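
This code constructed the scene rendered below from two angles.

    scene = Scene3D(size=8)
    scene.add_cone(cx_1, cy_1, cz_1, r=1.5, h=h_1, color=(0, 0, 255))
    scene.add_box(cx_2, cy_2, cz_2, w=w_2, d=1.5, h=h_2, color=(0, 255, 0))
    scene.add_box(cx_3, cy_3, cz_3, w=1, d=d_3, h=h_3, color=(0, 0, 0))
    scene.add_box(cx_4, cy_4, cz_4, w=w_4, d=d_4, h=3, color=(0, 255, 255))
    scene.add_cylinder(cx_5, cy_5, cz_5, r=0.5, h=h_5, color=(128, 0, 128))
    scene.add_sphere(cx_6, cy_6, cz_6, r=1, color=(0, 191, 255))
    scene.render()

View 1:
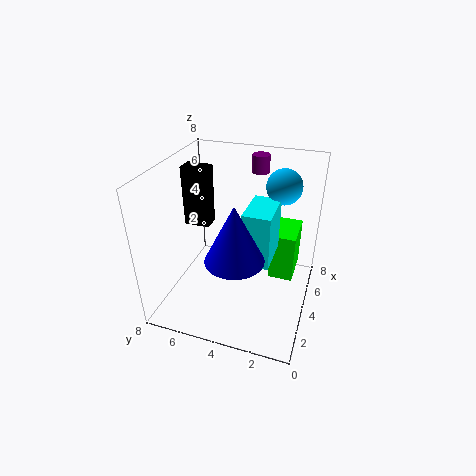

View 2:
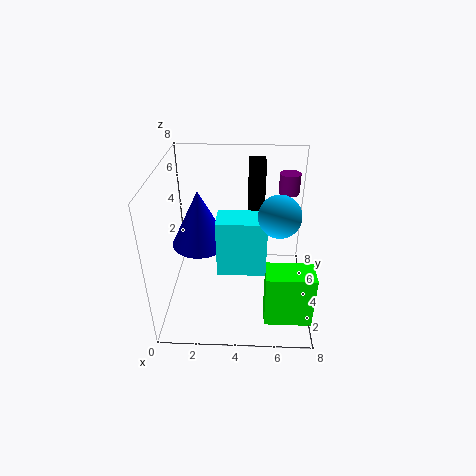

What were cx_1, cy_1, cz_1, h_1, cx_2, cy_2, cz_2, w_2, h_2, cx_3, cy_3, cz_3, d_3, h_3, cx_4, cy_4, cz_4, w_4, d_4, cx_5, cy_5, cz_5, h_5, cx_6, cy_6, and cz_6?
cx_1 = 2; cy_1 = 3.5; cz_1 = 4; h_1 = 3; cx_2 = 5.5; cy_2 = 1; cz_2 = 0.5; w_2 = 2.5; h_2 = 3; cx_3 = 4.5; cy_3 = 6; cz_3 = 4; d_3 = 1.5; h_3 = 3.5; cx_4 = 3; cy_4 = 2; cz_4 = 3; w_4 = 2.5; d_4 = 1.5; cx_5 = 6.5; cy_5 = 3.5; cz_5 = 7; h_5 = 1; cx_6 = 6; cy_6 = 2; cz_6 = 6.5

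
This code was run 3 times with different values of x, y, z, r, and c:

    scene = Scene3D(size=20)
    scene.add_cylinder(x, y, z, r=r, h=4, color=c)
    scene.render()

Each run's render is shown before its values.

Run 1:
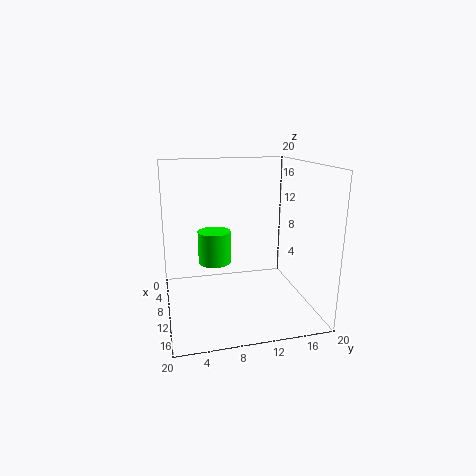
x = 14; y = 6; z = 8.5; r = 2; c = 'lime'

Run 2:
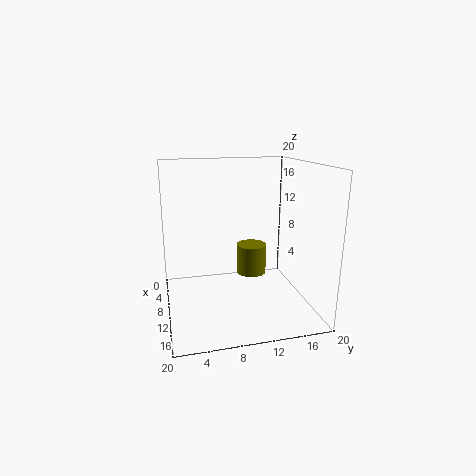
x = 11.5; y = 11.5; z = 5.5; r = 2; c = 'olive'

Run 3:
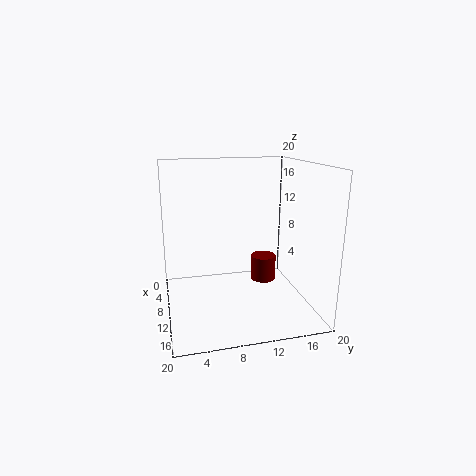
x = 5; y = 15.5; z = 1; r = 2; c = 'maroon'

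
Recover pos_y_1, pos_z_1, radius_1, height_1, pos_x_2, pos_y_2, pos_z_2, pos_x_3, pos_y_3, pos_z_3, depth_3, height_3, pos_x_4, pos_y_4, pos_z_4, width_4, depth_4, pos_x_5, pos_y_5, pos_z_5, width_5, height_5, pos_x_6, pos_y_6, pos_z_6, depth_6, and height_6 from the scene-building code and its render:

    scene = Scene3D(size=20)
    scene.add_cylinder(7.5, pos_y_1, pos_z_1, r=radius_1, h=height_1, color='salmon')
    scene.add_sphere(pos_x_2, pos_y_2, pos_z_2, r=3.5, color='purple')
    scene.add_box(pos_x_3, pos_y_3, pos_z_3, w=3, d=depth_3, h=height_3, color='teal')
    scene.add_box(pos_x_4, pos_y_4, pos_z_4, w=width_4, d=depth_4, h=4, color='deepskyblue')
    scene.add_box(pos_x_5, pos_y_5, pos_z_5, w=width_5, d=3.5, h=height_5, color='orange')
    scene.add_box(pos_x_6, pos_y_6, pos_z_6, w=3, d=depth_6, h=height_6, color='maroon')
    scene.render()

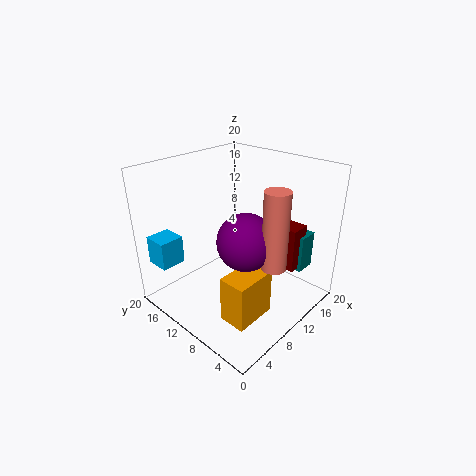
pos_y_1 = 2; pos_z_1 = 10; radius_1 = 1.5; height_1 = 9.5; pos_x_2 = 6.5; pos_y_2 = 5.5; pos_z_2 = 12.5; pos_x_3 = 16.5; pos_y_3 = 3.5; pos_z_3 = 4; depth_3 = 2.5; height_3 = 5.5; pos_x_4 = 1.5; pos_y_4 = 16; pos_z_4 = 6; width_4 = 3.5; depth_4 = 3.5; pos_x_5 = 2.5; pos_y_5 = 2.5; pos_z_5 = 3; width_5 = 5.5; height_5 = 6; pos_x_6 = 15; pos_y_6 = 4; pos_z_6 = 4.5; depth_6 = 4.5; height_6 = 6.5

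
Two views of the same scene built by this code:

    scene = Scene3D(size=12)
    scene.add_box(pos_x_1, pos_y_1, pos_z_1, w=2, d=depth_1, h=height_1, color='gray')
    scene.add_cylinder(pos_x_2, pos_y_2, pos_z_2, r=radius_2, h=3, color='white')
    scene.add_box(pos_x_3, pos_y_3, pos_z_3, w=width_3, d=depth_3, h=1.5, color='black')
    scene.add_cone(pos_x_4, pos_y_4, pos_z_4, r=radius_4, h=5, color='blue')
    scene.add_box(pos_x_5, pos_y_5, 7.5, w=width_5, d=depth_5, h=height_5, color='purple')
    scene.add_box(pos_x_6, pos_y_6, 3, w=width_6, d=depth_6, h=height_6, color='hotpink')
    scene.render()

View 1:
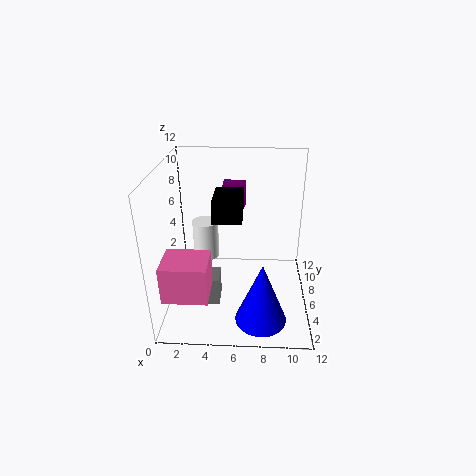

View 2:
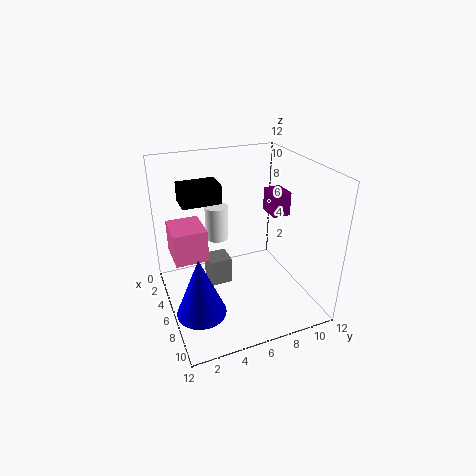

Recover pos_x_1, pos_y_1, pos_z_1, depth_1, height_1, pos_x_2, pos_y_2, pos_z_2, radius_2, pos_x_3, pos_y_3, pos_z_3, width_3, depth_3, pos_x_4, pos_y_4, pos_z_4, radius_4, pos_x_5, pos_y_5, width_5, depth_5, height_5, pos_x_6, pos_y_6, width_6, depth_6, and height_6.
pos_x_1 = 2.5
pos_y_1 = 4
pos_z_1 = 0.5
depth_1 = 2
height_1 = 2.5
pos_x_2 = 3.5
pos_y_2 = 5
pos_z_2 = 5
radius_2 = 1
pos_x_3 = 4.5
pos_y_3 = 1.5
pos_z_3 = 9.5
width_3 = 2
depth_3 = 3
pos_x_4 = 8
pos_y_4 = 2
pos_z_4 = 1
radius_4 = 2
pos_x_5 = 4.5
pos_y_5 = 9
width_5 = 2
depth_5 = 1.5
height_5 = 2
pos_x_6 = 0.5
pos_y_6 = 1
width_6 = 3.5
depth_6 = 3
height_6 = 3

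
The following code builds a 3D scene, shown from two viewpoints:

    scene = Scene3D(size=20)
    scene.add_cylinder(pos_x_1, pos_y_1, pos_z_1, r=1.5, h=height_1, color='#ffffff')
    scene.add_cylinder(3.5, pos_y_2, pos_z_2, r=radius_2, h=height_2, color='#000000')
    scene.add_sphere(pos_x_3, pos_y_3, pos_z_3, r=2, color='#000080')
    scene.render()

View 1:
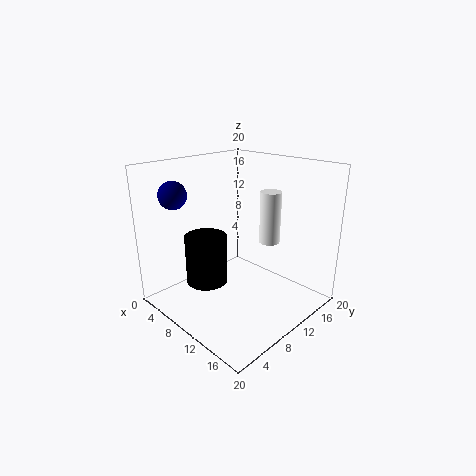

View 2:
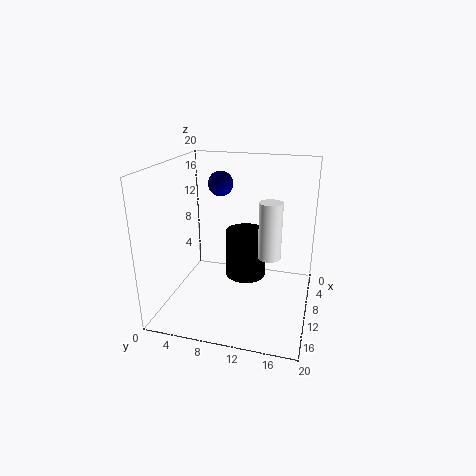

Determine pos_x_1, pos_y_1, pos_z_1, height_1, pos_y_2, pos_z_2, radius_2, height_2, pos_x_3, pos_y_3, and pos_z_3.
pos_x_1 = 11.75; pos_y_1 = 14.75; pos_z_1 = 8.5; height_1 = 7.5; pos_y_2 = 9.5; pos_z_2 = 0.75; radius_2 = 3.25; height_2 = 7.75; pos_x_3 = 2.25; pos_y_3 = 5; pos_z_3 = 15.5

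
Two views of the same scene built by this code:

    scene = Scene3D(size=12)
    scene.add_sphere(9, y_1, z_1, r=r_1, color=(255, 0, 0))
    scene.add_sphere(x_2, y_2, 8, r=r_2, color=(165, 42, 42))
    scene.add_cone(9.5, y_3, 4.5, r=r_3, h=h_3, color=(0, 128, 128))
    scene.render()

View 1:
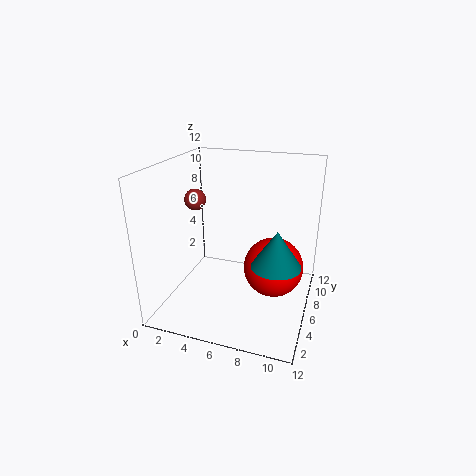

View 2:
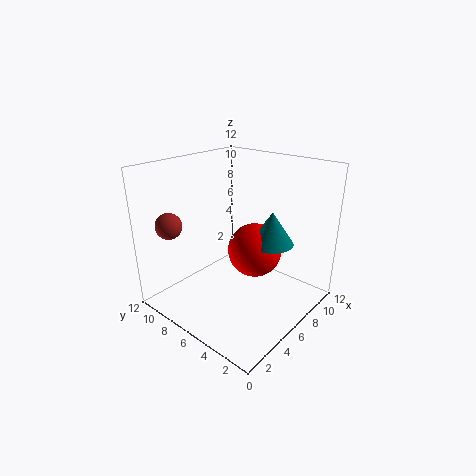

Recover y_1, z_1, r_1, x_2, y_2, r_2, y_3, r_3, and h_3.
y_1 = 6.5, z_1 = 3.5, r_1 = 2.5, x_2 = 1, y_2 = 8.5, r_2 = 1, y_3 = 5, r_3 = 2, h_3 = 3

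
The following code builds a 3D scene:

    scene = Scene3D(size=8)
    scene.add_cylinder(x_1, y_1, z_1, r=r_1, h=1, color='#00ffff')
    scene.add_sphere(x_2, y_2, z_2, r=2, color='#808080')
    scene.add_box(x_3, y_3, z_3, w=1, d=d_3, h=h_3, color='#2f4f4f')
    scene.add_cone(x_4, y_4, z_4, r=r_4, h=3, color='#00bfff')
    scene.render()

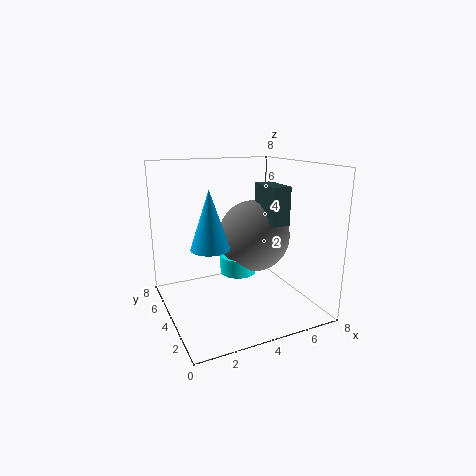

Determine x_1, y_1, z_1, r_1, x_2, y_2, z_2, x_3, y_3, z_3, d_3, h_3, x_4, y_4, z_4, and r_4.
x_1 = 4, y_1 = 4, z_1 = 2, r_1 = 1, x_2 = 5, y_2 = 4, z_2 = 4, x_3 = 5, y_3 = 2, z_3 = 5, d_3 = 2, h_3 = 2, x_4 = 2, y_4 = 3, z_4 = 4, r_4 = 1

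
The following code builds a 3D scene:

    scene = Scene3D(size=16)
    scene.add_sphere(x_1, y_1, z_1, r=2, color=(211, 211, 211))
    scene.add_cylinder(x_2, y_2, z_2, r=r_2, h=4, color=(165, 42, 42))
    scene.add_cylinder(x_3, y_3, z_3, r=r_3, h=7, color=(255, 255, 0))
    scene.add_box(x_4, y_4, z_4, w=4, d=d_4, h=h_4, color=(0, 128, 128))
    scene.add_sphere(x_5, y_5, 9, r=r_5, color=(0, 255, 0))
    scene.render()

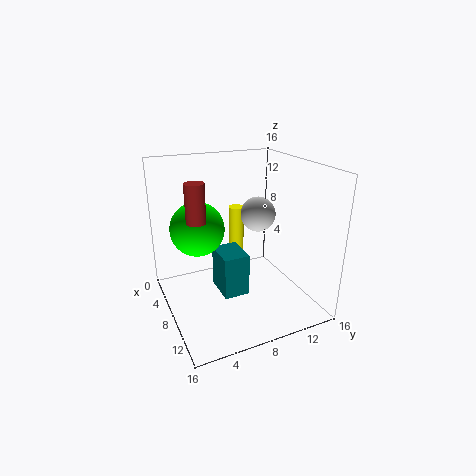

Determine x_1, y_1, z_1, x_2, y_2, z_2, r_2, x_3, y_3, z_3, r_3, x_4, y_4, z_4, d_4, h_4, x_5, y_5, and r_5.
x_1 = 7; y_1 = 11; z_1 = 10; x_2 = 9; y_2 = 3; z_2 = 11; r_2 = 1; x_3 = 1; y_3 = 11; z_3 = 2; r_3 = 1; x_4 = 5; y_4 = 6; z_4 = 1; d_4 = 3; h_4 = 5; x_5 = 6; y_5 = 4; r_5 = 3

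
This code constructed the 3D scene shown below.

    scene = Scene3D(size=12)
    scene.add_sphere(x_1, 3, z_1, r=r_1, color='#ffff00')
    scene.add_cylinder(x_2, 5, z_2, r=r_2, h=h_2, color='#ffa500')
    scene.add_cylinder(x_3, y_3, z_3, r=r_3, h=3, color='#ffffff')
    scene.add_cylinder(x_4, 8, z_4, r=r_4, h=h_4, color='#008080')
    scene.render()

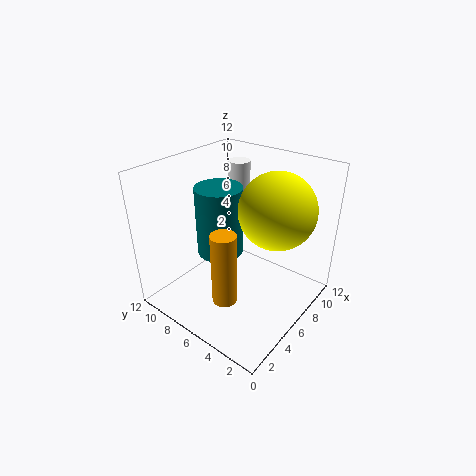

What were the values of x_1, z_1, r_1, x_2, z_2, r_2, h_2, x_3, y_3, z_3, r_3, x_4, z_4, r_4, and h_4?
x_1 = 7, z_1 = 9, r_1 = 3, x_2 = 3, z_2 = 2, r_2 = 1, h_2 = 6, x_3 = 10, y_3 = 9, z_3 = 8, r_3 = 1, x_4 = 6, z_4 = 4, r_4 = 2, h_4 = 6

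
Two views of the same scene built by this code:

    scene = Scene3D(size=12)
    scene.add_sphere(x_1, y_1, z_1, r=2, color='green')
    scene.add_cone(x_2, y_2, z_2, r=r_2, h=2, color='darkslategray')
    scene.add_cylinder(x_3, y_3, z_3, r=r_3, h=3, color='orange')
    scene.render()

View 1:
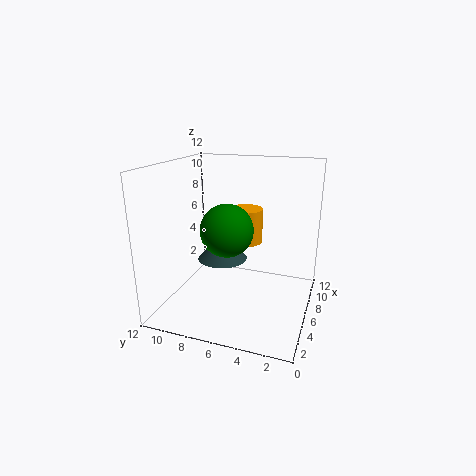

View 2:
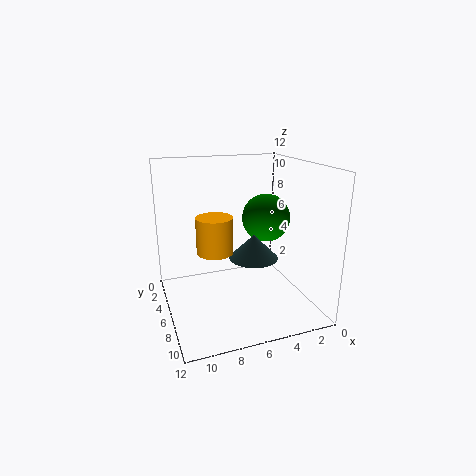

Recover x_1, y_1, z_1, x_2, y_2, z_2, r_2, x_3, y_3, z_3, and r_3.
x_1 = 3.5
y_1 = 6
z_1 = 7.5
x_2 = 5
y_2 = 7
z_2 = 4.5
r_2 = 2
x_3 = 8
y_3 = 6
z_3 = 5
r_3 = 1.5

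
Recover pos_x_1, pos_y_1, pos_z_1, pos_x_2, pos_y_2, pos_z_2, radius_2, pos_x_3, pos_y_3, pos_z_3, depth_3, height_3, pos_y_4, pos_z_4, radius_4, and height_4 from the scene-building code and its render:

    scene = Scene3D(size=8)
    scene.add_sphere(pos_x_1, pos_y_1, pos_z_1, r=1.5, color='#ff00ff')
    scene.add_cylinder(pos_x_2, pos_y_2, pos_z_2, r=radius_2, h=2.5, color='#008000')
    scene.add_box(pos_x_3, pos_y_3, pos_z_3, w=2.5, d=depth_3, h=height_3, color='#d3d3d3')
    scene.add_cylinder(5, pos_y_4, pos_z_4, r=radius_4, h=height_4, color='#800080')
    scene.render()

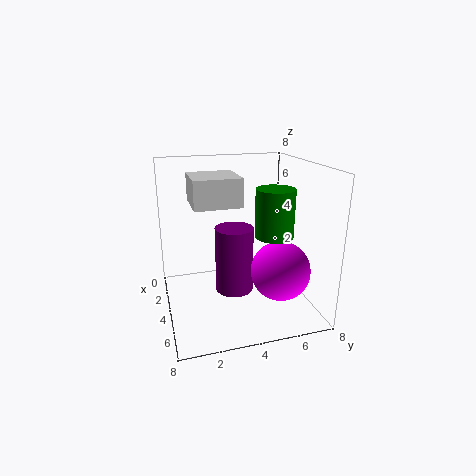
pos_x_1 = 6.5
pos_y_1 = 5.5
pos_z_1 = 3
pos_x_2 = 5.5
pos_y_2 = 5.5
pos_z_2 = 4.5
radius_2 = 1
pos_x_3 = 2.5
pos_y_3 = 1.5
pos_z_3 = 6
depth_3 = 2.5
height_3 = 1.5
pos_y_4 = 3.5
pos_z_4 = 1.5
radius_4 = 1
height_4 = 3.5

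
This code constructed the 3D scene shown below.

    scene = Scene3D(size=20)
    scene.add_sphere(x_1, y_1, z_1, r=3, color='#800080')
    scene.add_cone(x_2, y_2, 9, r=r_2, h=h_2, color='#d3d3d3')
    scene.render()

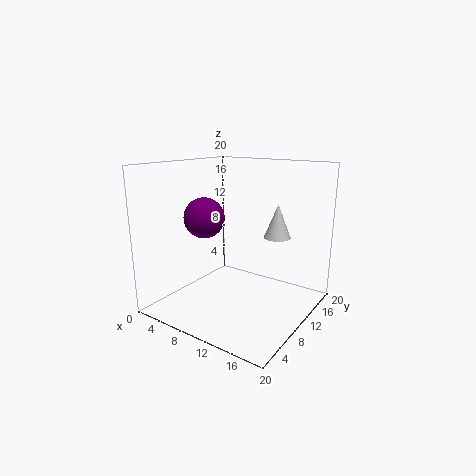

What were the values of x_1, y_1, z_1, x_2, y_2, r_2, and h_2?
x_1 = 4
y_1 = 10
z_1 = 12
x_2 = 13
y_2 = 16
r_2 = 2
h_2 = 5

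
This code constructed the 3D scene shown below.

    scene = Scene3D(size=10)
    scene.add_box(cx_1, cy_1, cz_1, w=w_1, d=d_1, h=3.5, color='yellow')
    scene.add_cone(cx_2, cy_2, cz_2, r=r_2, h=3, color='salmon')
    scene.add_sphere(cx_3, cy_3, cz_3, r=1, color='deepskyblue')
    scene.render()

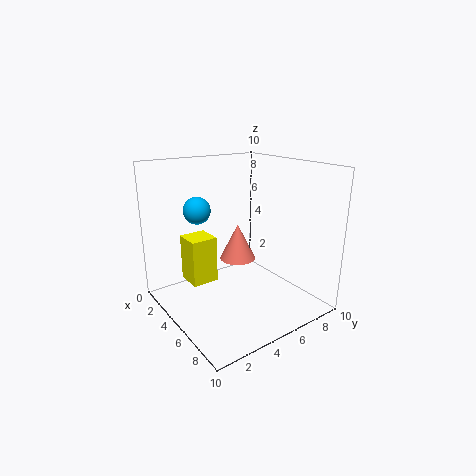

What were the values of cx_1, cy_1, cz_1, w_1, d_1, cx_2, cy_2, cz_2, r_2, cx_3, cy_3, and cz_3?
cx_1 = 1
cy_1 = 2.5
cz_1 = 1
w_1 = 2
d_1 = 2
cx_2 = 1.5
cy_2 = 7.5
cz_2 = 1.5
r_2 = 1.5
cx_3 = 2
cy_3 = 3.5
cz_3 = 6.5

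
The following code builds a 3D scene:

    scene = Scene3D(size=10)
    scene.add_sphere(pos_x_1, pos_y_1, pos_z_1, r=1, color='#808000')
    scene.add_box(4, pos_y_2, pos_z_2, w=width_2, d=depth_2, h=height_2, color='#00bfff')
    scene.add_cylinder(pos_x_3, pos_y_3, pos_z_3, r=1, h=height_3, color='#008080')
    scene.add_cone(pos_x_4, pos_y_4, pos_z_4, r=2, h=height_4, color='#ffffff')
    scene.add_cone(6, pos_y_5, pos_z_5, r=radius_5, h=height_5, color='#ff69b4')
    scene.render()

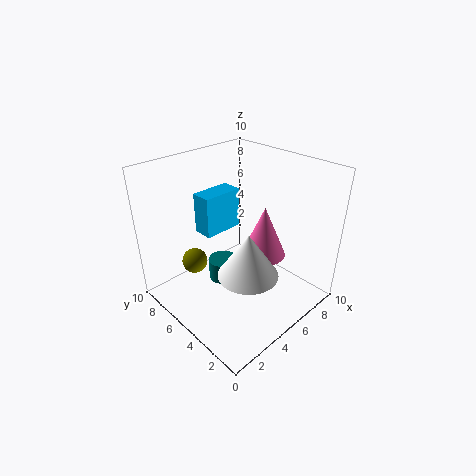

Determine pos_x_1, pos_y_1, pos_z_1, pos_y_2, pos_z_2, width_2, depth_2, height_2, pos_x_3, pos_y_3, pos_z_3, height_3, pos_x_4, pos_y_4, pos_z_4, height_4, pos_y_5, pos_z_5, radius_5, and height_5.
pos_x_1 = 4; pos_y_1 = 9; pos_z_1 = 1.5; pos_y_2 = 7; pos_z_2 = 4.5; width_2 = 3; depth_2 = 1.5; height_2 = 3; pos_x_3 = 4; pos_y_3 = 5.5; pos_z_3 = 2; height_3 = 1.5; pos_x_4 = 4; pos_y_4 = 3; pos_z_4 = 3.5; height_4 = 3; pos_y_5 = 3.5; pos_z_5 = 4; radius_5 = 1.5; height_5 = 3.5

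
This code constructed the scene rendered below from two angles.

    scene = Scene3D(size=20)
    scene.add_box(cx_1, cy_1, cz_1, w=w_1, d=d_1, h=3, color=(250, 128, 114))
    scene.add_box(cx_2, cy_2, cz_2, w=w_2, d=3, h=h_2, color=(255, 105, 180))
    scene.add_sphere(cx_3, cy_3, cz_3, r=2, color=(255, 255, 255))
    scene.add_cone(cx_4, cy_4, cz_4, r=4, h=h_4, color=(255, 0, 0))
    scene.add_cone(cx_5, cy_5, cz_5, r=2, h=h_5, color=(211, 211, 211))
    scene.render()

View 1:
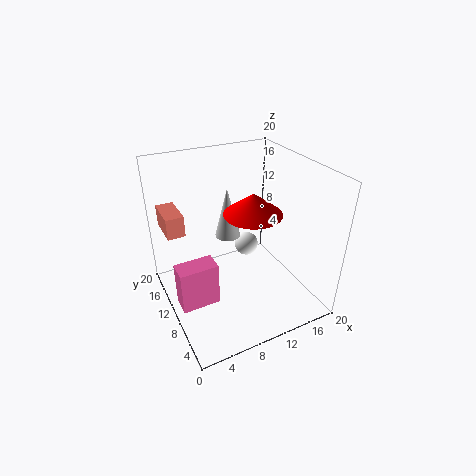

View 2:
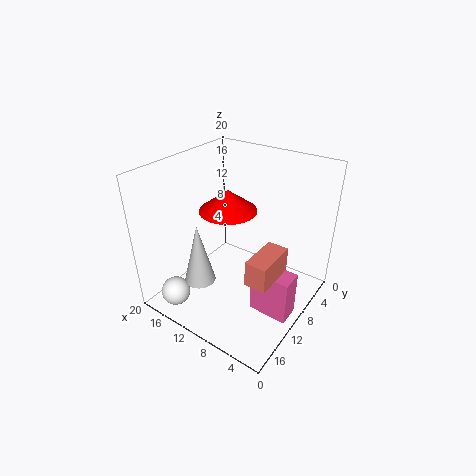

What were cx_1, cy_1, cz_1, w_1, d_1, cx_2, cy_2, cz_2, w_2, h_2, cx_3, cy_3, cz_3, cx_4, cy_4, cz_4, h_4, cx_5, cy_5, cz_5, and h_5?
cx_1 = 1
cy_1 = 13
cz_1 = 10.5
w_1 = 2.5
d_1 = 5
cx_2 = 1
cy_2 = 9
cz_2 = 0.5
w_2 = 5.5
h_2 = 6.5
cx_3 = 15.5
cy_3 = 17.5
cz_3 = 3
cx_4 = 12
cy_4 = 9.5
cz_4 = 13.5
h_4 = 3
cx_5 = 11.5
cy_5 = 16.5
cz_5 = 6.5
h_5 = 8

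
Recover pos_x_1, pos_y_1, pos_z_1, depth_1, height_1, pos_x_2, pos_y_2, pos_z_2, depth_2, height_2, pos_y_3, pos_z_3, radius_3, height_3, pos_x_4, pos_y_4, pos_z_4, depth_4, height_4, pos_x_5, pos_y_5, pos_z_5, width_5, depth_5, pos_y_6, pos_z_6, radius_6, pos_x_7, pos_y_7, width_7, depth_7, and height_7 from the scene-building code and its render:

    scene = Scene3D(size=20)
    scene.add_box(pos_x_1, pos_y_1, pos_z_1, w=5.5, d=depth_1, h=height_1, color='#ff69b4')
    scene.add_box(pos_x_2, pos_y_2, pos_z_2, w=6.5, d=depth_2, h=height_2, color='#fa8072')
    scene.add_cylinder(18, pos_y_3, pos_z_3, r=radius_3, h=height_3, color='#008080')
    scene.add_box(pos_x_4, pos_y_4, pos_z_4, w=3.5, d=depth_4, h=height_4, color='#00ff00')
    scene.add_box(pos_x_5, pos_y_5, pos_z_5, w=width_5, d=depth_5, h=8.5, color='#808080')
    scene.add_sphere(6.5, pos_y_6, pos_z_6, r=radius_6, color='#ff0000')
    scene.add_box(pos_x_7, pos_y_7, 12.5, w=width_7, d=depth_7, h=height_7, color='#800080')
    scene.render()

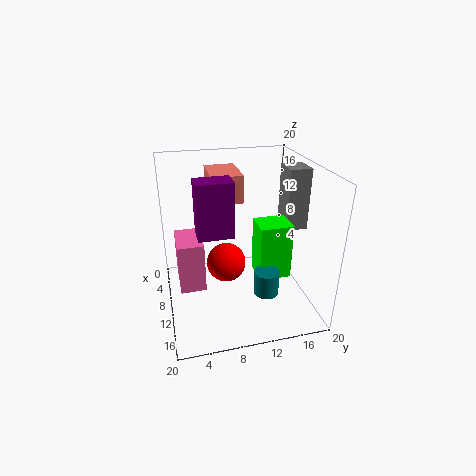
pos_x_1 = 6.5, pos_y_1 = 1.5, pos_z_1 = 3.5, depth_1 = 3.5, height_1 = 7, pos_x_2 = 1, pos_y_2 = 7, pos_z_2 = 14, depth_2 = 4.5, height_2 = 4, pos_y_3 = 11.5, pos_z_3 = 6.5, radius_3 = 1.5, height_3 = 3, pos_x_4 = 13.5, pos_y_4 = 11, pos_z_4 = 7.5, depth_4 = 4, height_4 = 7, pos_x_5 = 8, pos_y_5 = 16.5, pos_z_5 = 11, width_5 = 3.5, depth_5 = 3, pos_y_6 = 9, pos_z_6 = 4, radius_6 = 3, pos_x_7 = 11.5, pos_y_7 = 4, width_7 = 3, depth_7 = 4.5, height_7 = 7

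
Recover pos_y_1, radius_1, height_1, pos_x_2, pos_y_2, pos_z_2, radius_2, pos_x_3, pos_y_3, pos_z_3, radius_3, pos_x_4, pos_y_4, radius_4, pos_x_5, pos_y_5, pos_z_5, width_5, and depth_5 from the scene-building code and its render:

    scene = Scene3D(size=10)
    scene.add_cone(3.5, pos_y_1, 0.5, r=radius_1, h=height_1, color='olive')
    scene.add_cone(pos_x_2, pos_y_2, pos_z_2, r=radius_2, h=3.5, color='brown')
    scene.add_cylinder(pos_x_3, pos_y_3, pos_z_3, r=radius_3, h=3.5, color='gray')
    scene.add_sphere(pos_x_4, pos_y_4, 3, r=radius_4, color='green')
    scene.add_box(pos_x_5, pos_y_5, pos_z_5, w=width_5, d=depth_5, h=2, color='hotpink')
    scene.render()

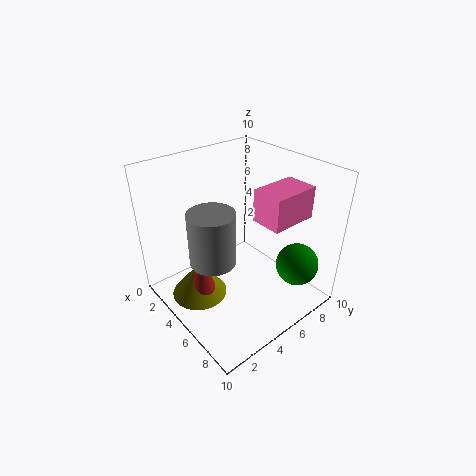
pos_y_1 = 2.5
radius_1 = 2
height_1 = 2.5
pos_x_2 = 4
pos_y_2 = 2.5
pos_z_2 = 1
radius_2 = 1
pos_x_3 = 5.5
pos_y_3 = 2.5
pos_z_3 = 4.5
radius_3 = 1.5
pos_x_4 = 8
pos_y_4 = 8
radius_4 = 1.5
pos_x_5 = 7
pos_y_5 = 4.5
pos_z_5 = 7.5
width_5 = 2
depth_5 = 3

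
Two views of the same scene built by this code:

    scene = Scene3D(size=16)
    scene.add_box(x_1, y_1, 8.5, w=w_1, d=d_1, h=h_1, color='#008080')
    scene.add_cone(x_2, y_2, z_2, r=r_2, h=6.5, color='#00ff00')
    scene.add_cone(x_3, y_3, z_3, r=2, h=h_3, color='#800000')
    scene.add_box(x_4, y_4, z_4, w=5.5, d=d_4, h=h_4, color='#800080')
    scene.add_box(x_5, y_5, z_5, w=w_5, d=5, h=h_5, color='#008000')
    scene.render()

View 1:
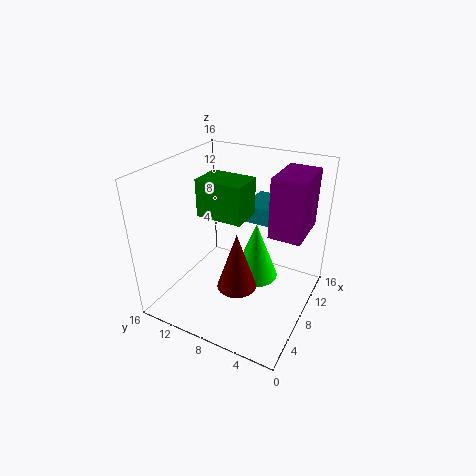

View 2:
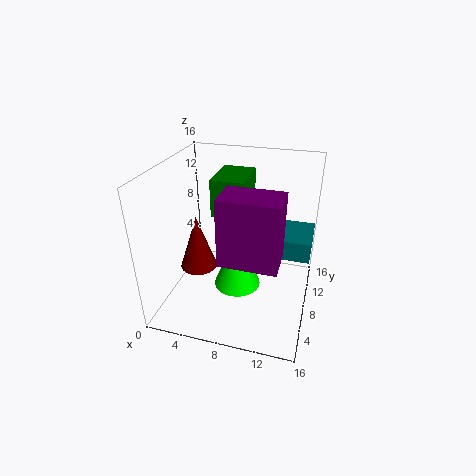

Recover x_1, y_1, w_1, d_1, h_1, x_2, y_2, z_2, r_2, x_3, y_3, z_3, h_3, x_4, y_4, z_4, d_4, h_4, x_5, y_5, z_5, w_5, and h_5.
x_1 = 11, y_1 = 4.5, w_1 = 5, d_1 = 4.5, h_1 = 2, x_2 = 8.5, y_2 = 6, z_2 = 3.5, r_2 = 2.5, x_3 = 4, y_3 = 6, z_3 = 5, h_3 = 6, x_4 = 8, y_4 = 1, z_4 = 9, d_4 = 3.5, h_4 = 6.5, x_5 = 5.5, y_5 = 6.5, z_5 = 11, w_5 = 3.5, h_5 = 4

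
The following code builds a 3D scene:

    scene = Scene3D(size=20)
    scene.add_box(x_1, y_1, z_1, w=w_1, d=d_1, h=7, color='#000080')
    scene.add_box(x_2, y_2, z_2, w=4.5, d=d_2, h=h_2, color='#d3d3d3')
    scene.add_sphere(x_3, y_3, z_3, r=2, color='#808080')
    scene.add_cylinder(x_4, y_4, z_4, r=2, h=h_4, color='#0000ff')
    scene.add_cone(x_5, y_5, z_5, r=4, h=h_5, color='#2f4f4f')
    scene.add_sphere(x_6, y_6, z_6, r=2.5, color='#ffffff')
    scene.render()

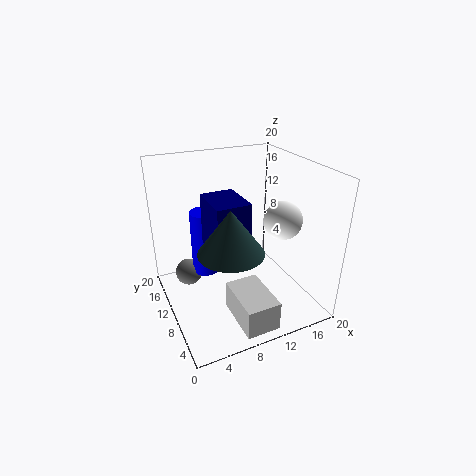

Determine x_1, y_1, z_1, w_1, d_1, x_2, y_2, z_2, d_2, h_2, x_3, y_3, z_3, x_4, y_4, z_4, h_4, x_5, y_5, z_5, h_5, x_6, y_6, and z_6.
x_1 = 5.5, y_1 = 6, z_1 = 9.5, w_1 = 4.5, d_1 = 6, x_2 = 7, y_2 = 0.5, z_2 = 1, d_2 = 7, h_2 = 4, x_3 = 4, y_3 = 15, z_3 = 3, x_4 = 6.5, y_4 = 14, z_4 = 3.5, h_4 = 9.5, x_5 = 6.5, y_5 = 4.5, z_5 = 11.5, h_5 = 5.5, x_6 = 14.5, y_6 = 6, z_6 = 13.5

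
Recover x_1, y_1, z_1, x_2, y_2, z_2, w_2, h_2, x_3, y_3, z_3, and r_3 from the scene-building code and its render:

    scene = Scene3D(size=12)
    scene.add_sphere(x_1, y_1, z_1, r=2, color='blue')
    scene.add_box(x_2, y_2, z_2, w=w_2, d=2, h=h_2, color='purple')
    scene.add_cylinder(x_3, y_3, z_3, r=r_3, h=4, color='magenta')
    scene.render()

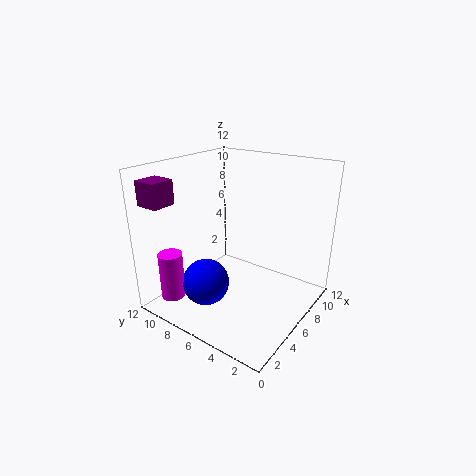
x_1 = 4, y_1 = 8, z_1 = 2, x_2 = 1, y_2 = 10, z_2 = 9, w_2 = 2, h_2 = 2, x_3 = 2, y_3 = 10, z_3 = 1, r_3 = 1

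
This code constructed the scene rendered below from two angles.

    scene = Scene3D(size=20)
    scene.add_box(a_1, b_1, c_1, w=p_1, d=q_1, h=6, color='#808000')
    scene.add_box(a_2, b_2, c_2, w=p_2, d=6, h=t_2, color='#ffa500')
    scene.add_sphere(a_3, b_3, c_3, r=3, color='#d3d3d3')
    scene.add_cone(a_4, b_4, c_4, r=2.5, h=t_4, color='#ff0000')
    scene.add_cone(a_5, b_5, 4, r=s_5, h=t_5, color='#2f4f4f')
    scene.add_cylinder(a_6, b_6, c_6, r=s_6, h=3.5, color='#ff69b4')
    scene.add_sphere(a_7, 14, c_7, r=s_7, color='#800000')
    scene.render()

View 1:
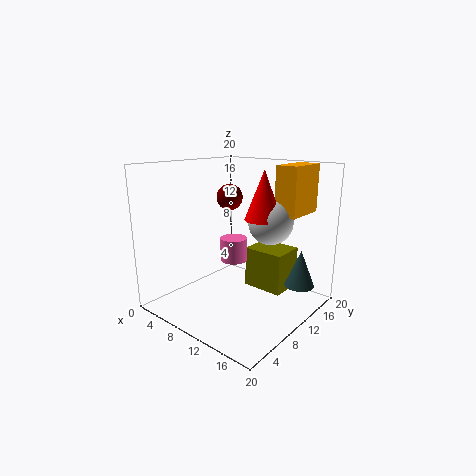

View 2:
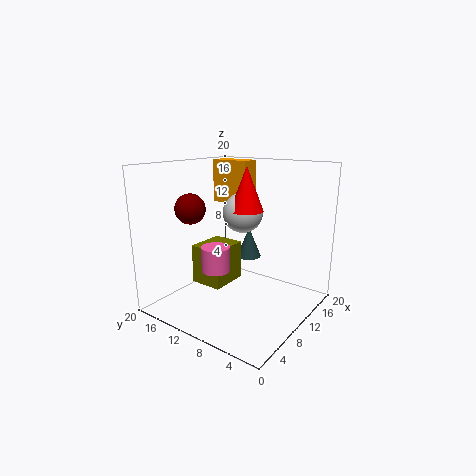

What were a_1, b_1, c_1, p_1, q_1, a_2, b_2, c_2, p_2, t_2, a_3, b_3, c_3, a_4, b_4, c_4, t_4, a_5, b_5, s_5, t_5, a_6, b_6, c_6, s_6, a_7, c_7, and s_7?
a_1 = 9; b_1 = 13; c_1 = 1.5; p_1 = 6; q_1 = 5; a_2 = 14.5; b_2 = 12; c_2 = 13.5; p_2 = 3; t_2 = 6.5; a_3 = 14; b_3 = 12; c_3 = 12.5; a_4 = 13.5; b_4 = 11; c_4 = 13; t_4 = 6.5; a_5 = 18; b_5 = 13.5; s_5 = 2; t_5 = 5; a_6 = 7.5; b_6 = 12; c_6 = 5.5; s_6 = 2; a_7 = 5; c_7 = 14.5; s_7 = 2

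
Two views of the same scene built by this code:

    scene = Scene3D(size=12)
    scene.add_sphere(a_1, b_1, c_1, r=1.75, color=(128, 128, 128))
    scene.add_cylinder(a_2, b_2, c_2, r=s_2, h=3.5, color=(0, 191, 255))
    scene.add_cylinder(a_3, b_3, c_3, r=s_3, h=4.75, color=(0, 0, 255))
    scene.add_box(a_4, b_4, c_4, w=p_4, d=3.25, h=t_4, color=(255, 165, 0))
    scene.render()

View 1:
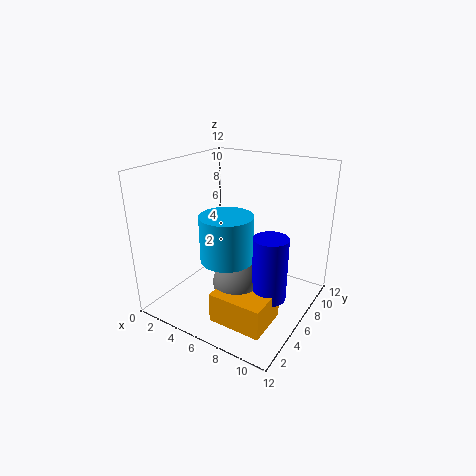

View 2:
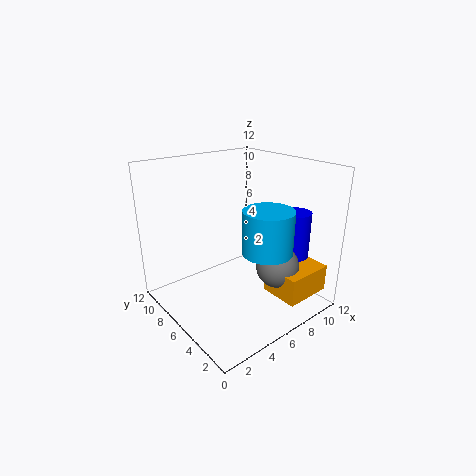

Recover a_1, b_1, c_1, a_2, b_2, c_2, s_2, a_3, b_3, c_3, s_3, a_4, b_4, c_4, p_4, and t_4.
a_1 = 7.75
b_1 = 3
c_1 = 4
a_2 = 6.75
b_2 = 3.25
c_2 = 5.5
s_2 = 2
a_3 = 10.25
b_3 = 3.5
c_3 = 3.25
s_3 = 1.25
a_4 = 7
b_4 = 0.5
c_4 = 1.75
p_4 = 4
t_4 = 2.25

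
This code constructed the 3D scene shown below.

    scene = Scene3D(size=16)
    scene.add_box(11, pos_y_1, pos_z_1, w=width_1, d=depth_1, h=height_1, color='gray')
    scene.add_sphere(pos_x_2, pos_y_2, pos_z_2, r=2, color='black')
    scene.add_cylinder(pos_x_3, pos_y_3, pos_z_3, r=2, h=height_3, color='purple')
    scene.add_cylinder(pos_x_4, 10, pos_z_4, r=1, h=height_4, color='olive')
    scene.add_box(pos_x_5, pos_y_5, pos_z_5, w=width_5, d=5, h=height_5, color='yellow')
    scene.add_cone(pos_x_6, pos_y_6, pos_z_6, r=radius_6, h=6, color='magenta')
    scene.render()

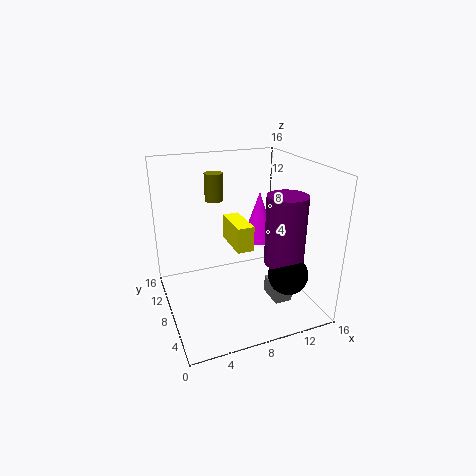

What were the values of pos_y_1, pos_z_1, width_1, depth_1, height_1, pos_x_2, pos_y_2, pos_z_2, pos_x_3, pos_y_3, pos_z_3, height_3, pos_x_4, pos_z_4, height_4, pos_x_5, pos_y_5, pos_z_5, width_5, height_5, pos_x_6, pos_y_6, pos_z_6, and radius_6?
pos_y_1 = 4; pos_z_1 = 1; width_1 = 2; depth_1 = 3; height_1 = 2; pos_x_2 = 11; pos_y_2 = 2; pos_z_2 = 6; pos_x_3 = 11; pos_y_3 = 3; pos_z_3 = 7; height_3 = 7; pos_x_4 = 6; pos_z_4 = 12; height_4 = 3; pos_x_5 = 8; pos_y_5 = 8; pos_z_5 = 6; width_5 = 2; height_5 = 3; pos_x_6 = 12; pos_y_6 = 11; pos_z_6 = 6; radius_6 = 2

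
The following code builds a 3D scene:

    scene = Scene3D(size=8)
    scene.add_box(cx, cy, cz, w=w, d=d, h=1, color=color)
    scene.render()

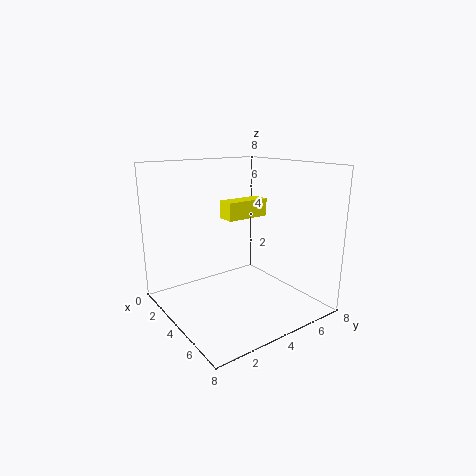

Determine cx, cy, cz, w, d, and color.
cx = 3, cy = 3.5, cz = 5, w = 1, d = 2.5, color = 'yellow'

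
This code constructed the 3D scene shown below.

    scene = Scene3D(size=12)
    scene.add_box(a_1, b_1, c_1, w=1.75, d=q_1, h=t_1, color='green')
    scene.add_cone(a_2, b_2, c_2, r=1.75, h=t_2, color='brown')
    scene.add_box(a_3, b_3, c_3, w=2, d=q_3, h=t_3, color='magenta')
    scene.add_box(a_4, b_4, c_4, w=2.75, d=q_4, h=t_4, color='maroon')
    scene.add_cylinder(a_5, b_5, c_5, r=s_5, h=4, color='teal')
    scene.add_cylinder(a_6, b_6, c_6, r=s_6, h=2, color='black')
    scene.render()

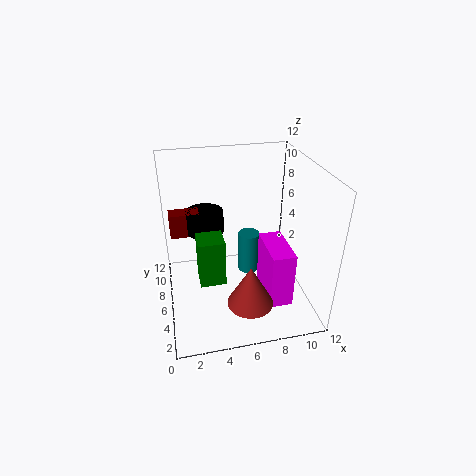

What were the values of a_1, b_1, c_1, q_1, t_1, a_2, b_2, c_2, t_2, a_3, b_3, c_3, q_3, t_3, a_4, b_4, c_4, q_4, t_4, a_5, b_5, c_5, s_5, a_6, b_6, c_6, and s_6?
a_1 = 2.25; b_1 = 0.75; c_1 = 5.75; q_1 = 1.75; t_1 = 3.25; a_2 = 6; b_2 = 1.75; c_2 = 2.75; t_2 = 3.25; a_3 = 8.25; b_3 = 3.25; c_3 = 0.25; q_3 = 4.25; t_3 = 5; a_4 = 0.5; b_4 = 9.5; c_4 = 4.5; q_4 = 1.5; t_4 = 2.25; a_5 = 7.75; b_5 = 9; c_5 = 0.5; s_5 = 1; a_6 = 3.75; b_6 = 10; c_6 = 4.75; s_6 = 1.75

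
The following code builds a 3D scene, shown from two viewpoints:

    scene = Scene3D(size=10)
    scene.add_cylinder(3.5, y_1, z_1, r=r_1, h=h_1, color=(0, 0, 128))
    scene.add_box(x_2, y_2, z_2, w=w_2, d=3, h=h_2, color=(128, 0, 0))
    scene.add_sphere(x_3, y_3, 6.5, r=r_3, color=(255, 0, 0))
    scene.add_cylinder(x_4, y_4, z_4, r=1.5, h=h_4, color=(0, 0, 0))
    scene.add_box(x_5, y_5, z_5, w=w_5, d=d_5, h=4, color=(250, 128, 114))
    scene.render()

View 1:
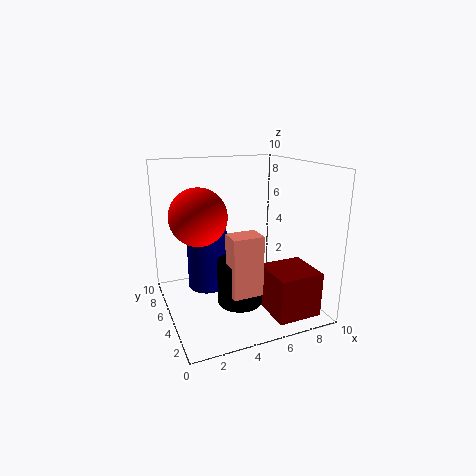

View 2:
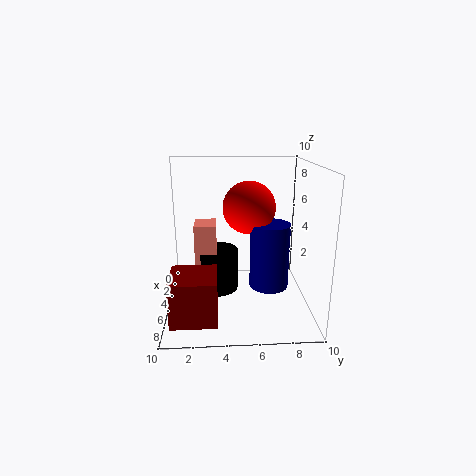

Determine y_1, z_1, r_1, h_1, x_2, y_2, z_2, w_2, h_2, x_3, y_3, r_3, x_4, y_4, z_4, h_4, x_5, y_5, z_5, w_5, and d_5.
y_1 = 7.5
z_1 = 0.5
r_1 = 1.5
h_1 = 5
x_2 = 6
y_2 = 0.5
z_2 = 0.5
w_2 = 3
h_2 = 3
x_3 = 2.5
y_3 = 6
r_3 = 2
x_4 = 4.5
y_4 = 3.5
z_4 = 1
h_4 = 3
x_5 = 3.5
y_5 = 2
z_5 = 2
w_5 = 2
d_5 = 1.5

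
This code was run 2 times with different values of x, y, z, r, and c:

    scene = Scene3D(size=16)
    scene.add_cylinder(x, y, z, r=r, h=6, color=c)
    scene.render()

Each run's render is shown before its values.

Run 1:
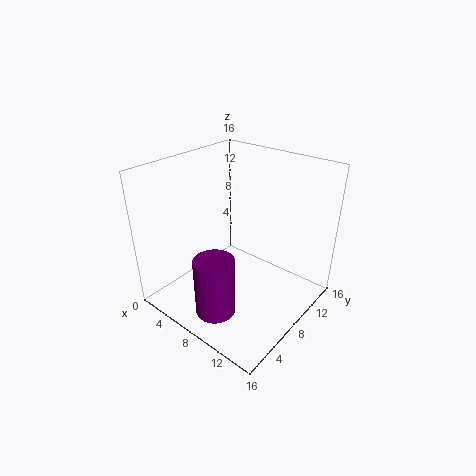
x = 10, y = 2, z = 3, r = 2, c = 'purple'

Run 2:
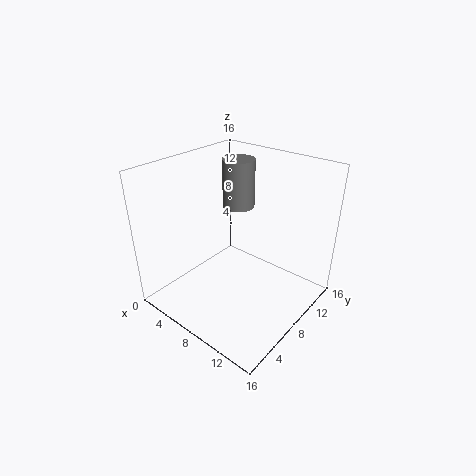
x = 4, y = 13, z = 9, r = 2, c = 'gray'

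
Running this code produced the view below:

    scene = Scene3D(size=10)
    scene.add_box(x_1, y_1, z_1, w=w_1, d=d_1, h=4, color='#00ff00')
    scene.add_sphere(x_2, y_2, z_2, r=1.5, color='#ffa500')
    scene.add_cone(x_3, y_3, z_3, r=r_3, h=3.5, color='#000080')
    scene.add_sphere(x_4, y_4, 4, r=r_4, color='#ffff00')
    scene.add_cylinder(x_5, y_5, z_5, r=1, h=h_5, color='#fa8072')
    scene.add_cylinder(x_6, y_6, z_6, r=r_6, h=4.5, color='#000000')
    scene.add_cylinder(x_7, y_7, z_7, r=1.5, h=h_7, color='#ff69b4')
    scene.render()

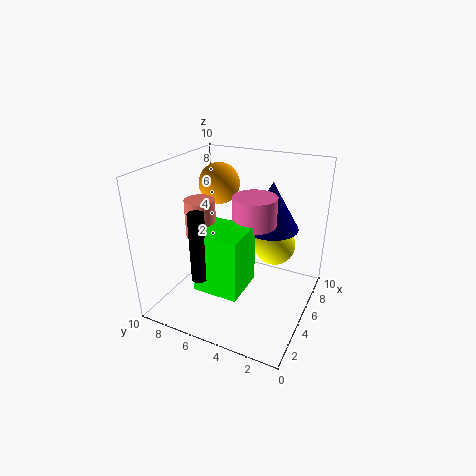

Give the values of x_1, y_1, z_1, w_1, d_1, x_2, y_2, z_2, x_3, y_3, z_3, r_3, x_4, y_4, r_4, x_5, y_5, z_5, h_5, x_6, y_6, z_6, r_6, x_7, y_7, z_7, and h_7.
x_1 = 1.5
y_1 = 3.5
z_1 = 2.5
w_1 = 3
d_1 = 3
x_2 = 7
y_2 = 7.5
z_2 = 8
x_3 = 7.5
y_3 = 3.5
z_3 = 5
r_3 = 2
x_4 = 7
y_4 = 3
r_4 = 1.5
x_5 = 3.5
y_5 = 7
z_5 = 5.5
h_5 = 2.5
x_6 = 1.5
y_6 = 6
z_6 = 3.5
r_6 = 0.5
x_7 = 5.5
y_7 = 4
z_7 = 6
h_7 = 2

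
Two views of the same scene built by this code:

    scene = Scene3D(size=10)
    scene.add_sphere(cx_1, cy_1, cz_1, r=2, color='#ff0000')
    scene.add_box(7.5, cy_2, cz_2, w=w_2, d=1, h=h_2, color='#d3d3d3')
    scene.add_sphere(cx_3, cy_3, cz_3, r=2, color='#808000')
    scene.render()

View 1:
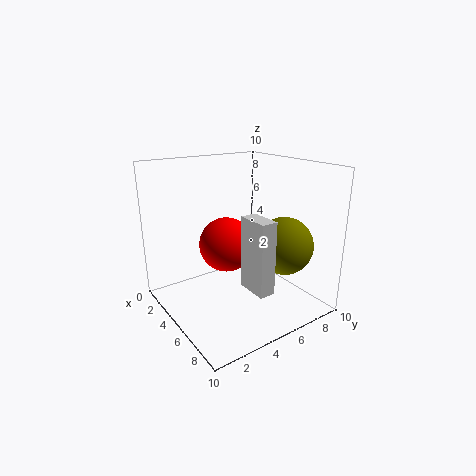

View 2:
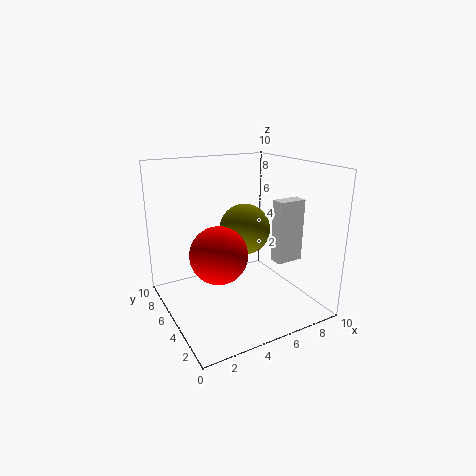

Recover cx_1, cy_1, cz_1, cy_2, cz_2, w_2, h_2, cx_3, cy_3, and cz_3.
cx_1 = 3.5; cy_1 = 5; cz_1 = 4; cy_2 = 3.5; cz_2 = 3; w_2 = 2; h_2 = 4.5; cx_3 = 7; cy_3 = 7.5; cz_3 = 4.5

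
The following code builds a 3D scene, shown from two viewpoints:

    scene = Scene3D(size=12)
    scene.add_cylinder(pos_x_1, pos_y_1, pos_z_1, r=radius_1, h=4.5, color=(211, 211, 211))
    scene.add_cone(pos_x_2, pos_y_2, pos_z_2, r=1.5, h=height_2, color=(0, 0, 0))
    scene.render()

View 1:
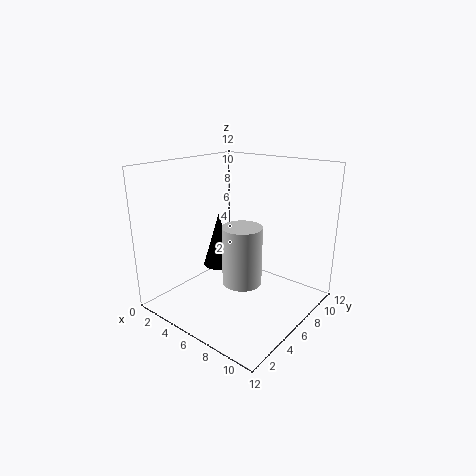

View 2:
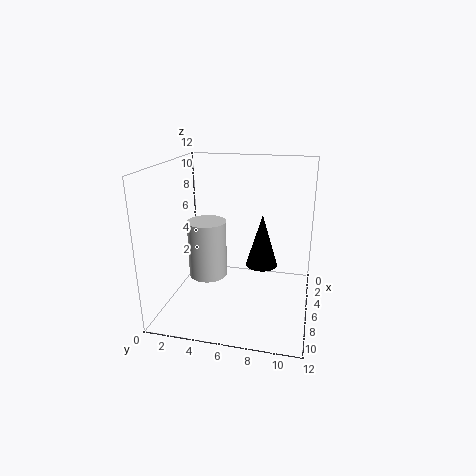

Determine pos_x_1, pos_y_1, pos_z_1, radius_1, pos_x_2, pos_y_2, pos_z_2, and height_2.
pos_x_1 = 8; pos_y_1 = 4; pos_z_1 = 3.5; radius_1 = 1.5; pos_x_2 = 2.5; pos_y_2 = 7.5; pos_z_2 = 2; height_2 = 5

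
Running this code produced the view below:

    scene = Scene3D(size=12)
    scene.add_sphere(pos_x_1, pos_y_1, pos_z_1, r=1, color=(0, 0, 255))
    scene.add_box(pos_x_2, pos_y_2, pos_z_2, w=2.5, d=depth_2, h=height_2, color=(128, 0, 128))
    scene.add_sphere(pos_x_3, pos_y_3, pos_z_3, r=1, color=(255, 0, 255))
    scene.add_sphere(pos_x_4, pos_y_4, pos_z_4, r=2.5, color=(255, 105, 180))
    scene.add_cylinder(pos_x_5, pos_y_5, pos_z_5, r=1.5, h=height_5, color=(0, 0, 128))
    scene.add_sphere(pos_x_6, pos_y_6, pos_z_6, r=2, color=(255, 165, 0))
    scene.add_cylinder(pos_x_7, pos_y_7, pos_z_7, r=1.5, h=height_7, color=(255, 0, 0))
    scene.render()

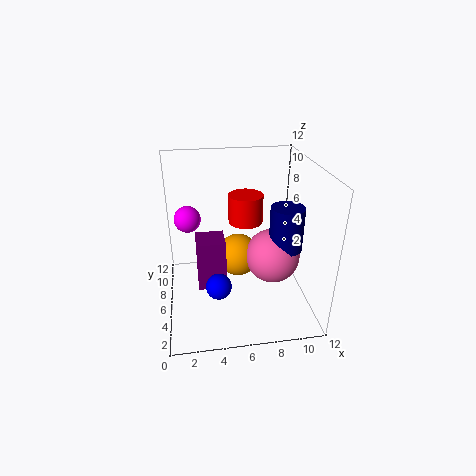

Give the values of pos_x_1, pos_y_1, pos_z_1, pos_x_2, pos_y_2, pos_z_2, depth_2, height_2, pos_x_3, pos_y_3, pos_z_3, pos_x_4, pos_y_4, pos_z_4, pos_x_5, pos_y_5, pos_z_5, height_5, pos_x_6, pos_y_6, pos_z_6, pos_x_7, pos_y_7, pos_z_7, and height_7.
pos_x_1 = 4, pos_y_1 = 3, pos_z_1 = 3.5, pos_x_2 = 2.5, pos_y_2 = 6, pos_z_2 = 1, depth_2 = 2.5, height_2 = 4.5, pos_x_3 = 2, pos_y_3 = 5, pos_z_3 = 8.5, pos_x_4 = 9.5, pos_y_4 = 7.5, pos_z_4 = 3, pos_x_5 = 10.5, pos_y_5 = 7, pos_z_5 = 4, height_5 = 4, pos_x_6 = 6.5, pos_y_6 = 9, pos_z_6 = 2.5, pos_x_7 = 7, pos_y_7 = 8, pos_z_7 = 6.5, height_7 = 2.5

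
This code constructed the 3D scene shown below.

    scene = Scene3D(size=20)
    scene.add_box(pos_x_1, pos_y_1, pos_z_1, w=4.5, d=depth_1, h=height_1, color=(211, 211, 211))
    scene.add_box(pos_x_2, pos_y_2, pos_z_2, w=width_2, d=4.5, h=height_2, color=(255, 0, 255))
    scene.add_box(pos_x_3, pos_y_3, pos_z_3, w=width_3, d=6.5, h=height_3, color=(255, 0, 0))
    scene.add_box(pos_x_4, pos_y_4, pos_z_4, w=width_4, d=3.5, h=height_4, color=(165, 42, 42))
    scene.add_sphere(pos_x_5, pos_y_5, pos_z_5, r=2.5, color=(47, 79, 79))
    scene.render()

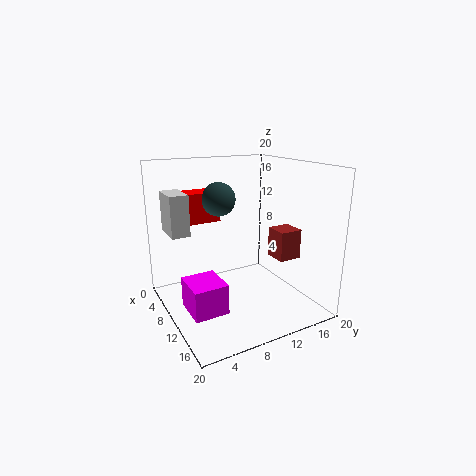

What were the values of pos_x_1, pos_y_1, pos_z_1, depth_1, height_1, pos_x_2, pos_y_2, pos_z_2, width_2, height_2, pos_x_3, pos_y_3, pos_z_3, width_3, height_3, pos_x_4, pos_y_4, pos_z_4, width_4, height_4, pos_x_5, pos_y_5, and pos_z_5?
pos_x_1 = 4.5; pos_y_1 = 1; pos_z_1 = 11; depth_1 = 2.5; height_1 = 5.5; pos_x_2 = 10; pos_y_2 = 1.5; pos_z_2 = 2; width_2 = 5; height_2 = 4; pos_x_3 = 1; pos_y_3 = 3.5; pos_z_3 = 11; width_3 = 3.5; height_3 = 4.5; pos_x_4 = 8; pos_y_4 = 16.5; pos_z_4 = 5.5; width_4 = 3.5; height_4 = 4.5; pos_x_5 = 5; pos_y_5 = 9.5; pos_z_5 = 14.5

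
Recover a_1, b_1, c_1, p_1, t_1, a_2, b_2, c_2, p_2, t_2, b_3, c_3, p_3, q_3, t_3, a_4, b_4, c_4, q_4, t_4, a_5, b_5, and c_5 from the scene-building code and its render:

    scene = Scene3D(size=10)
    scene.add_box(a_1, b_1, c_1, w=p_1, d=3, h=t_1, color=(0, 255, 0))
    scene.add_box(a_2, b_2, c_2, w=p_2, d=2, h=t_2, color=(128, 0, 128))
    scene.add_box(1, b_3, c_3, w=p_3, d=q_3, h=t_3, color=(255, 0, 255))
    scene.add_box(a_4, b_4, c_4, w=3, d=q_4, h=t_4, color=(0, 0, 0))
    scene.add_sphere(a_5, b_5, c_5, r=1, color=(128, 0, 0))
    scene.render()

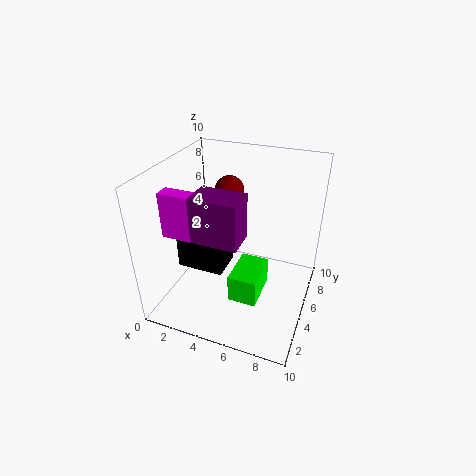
a_1 = 5, b_1 = 3, c_1 = 1, p_1 = 2, t_1 = 2, a_2 = 3, b_2 = 2, c_2 = 6, p_2 = 3, t_2 = 3, b_3 = 2, c_3 = 6, p_3 = 2, q_3 = 1, t_3 = 3, a_4 = 2, b_4 = 2, c_4 = 4, q_4 = 2, t_4 = 2, a_5 = 4, b_5 = 6, c_5 = 8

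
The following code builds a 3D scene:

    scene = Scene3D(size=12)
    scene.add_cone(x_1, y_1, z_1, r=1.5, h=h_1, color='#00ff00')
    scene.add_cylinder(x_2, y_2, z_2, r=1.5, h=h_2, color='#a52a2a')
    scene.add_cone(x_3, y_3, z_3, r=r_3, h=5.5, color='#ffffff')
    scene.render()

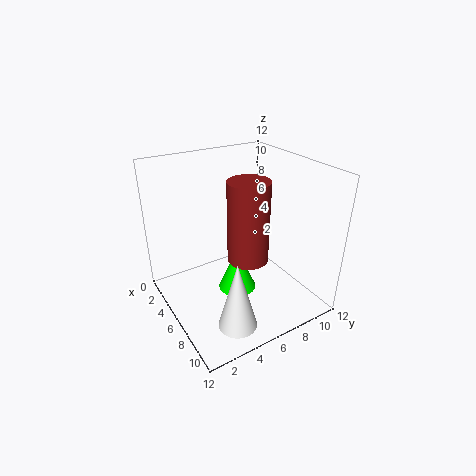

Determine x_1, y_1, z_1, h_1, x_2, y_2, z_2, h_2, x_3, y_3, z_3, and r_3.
x_1 = 7.5
y_1 = 5
z_1 = 2.5
h_1 = 3.5
x_2 = 9
y_2 = 5
z_2 = 6
h_2 = 6
x_3 = 10
y_3 = 3.5
z_3 = 1
r_3 = 1.5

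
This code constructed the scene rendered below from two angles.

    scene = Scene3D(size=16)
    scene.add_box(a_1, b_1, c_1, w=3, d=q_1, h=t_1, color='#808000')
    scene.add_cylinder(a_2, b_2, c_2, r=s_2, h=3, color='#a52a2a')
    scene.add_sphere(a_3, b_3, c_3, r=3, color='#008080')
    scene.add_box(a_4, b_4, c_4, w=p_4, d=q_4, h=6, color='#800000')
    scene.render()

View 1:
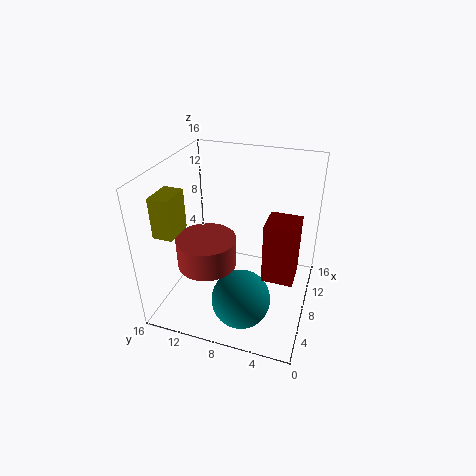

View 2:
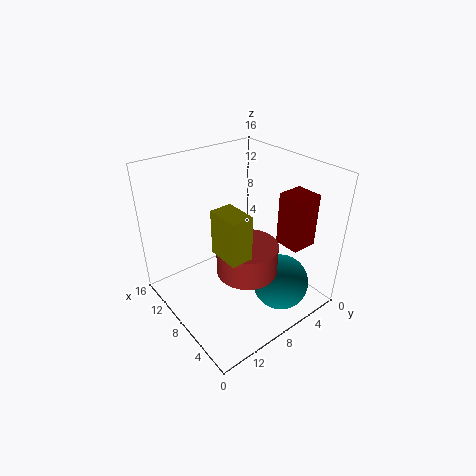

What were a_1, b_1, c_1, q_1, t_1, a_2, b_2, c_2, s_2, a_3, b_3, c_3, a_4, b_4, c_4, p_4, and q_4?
a_1 = 1, b_1 = 12, c_1 = 11, q_1 = 2, t_1 = 4, a_2 = 4, b_2 = 10, c_2 = 7, s_2 = 3, a_3 = 3, b_3 = 6, c_3 = 4, a_4 = 3, b_4 = 1, c_4 = 7, p_4 = 3, q_4 = 3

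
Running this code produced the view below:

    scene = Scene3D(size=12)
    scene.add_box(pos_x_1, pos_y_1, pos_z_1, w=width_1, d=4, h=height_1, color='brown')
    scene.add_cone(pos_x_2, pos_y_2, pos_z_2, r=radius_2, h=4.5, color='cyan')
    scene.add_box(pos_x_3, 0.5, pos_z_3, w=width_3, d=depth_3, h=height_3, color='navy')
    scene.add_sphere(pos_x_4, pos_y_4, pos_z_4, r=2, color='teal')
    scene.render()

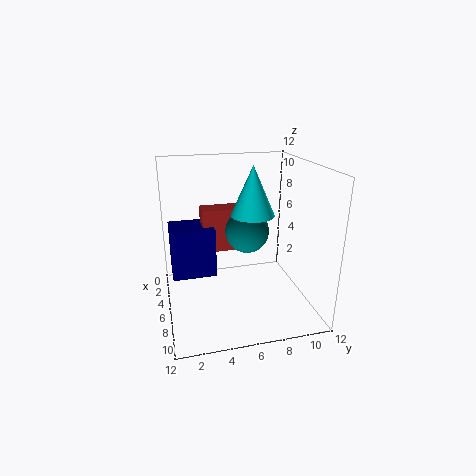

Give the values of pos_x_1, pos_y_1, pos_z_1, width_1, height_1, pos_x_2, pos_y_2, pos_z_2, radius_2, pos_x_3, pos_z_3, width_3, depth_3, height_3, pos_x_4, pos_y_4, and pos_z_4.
pos_x_1 = 1; pos_y_1 = 3.5; pos_z_1 = 3.5; width_1 = 2; height_1 = 4; pos_x_2 = 3.5; pos_y_2 = 8; pos_z_2 = 7; radius_2 = 2; pos_x_3 = 0.5; pos_z_3 = 1.5; width_3 = 3.5; depth_3 = 4; height_3 = 4.5; pos_x_4 = 3.5; pos_y_4 = 7.5; pos_z_4 = 5.5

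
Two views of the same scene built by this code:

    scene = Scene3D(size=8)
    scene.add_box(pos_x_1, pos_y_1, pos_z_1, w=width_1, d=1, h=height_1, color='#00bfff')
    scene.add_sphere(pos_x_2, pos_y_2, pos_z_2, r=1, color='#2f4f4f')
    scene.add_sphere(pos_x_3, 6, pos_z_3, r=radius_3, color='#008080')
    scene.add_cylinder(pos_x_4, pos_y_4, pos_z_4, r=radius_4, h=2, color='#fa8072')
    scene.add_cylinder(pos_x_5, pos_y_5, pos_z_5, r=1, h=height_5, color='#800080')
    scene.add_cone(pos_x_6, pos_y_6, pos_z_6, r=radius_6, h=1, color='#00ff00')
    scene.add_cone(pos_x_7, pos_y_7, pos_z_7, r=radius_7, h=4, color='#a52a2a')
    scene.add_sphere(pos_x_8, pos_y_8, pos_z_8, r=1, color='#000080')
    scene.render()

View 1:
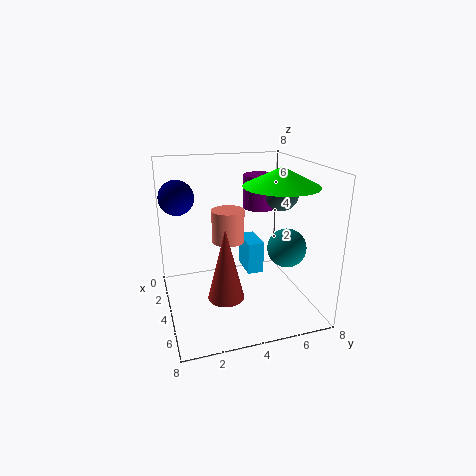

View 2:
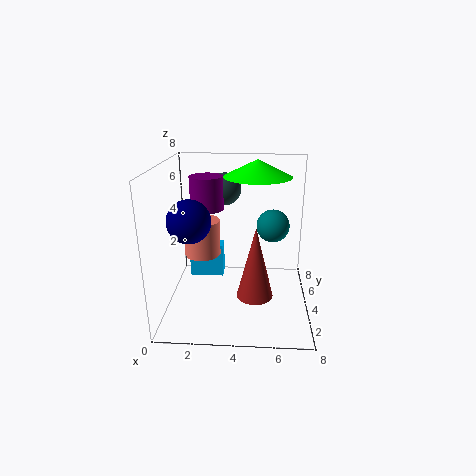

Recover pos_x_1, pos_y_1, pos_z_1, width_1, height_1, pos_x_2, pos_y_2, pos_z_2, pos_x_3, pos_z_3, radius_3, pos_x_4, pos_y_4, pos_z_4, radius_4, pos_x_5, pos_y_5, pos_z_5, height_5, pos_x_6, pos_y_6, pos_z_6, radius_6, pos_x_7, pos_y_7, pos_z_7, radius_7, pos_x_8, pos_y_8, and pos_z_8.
pos_x_1 = 1
pos_y_1 = 5
pos_z_1 = 1
width_1 = 2
height_1 = 2
pos_x_2 = 3
pos_y_2 = 7
pos_z_2 = 6
pos_x_3 = 6
pos_z_3 = 4
radius_3 = 1
pos_x_4 = 2
pos_y_4 = 4
pos_z_4 = 3
radius_4 = 1
pos_x_5 = 2
pos_y_5 = 6
pos_z_5 = 5
height_5 = 2
pos_x_6 = 5
pos_y_6 = 6
pos_z_6 = 7
radius_6 = 2
pos_x_7 = 5
pos_y_7 = 3
pos_z_7 = 1
radius_7 = 1
pos_x_8 = 2
pos_y_8 = 1
pos_z_8 = 6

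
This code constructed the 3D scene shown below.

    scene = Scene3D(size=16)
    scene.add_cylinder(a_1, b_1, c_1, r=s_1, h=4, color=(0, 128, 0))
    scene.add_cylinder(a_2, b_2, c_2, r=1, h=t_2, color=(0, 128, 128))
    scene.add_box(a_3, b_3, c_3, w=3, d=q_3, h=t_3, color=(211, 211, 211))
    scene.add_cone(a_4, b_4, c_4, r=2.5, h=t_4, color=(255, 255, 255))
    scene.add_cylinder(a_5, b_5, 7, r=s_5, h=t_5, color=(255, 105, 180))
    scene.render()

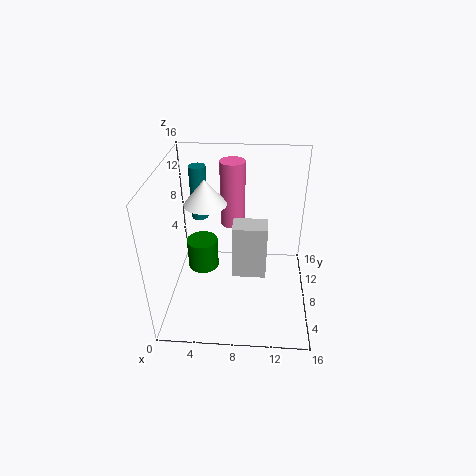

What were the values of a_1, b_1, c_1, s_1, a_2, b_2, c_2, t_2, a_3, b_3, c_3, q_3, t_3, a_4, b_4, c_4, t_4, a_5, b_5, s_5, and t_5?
a_1 = 3
b_1 = 12.5
c_1 = 0.5
s_1 = 2
a_2 = 3
b_2 = 12.5
c_2 = 8
t_2 = 6.5
a_3 = 8
b_3 = 1
c_3 = 8.5
q_3 = 2
t_3 = 5
a_4 = 4
b_4 = 11
c_4 = 10.5
t_4 = 3
a_5 = 7
b_5 = 13
s_5 = 1.5
t_5 = 8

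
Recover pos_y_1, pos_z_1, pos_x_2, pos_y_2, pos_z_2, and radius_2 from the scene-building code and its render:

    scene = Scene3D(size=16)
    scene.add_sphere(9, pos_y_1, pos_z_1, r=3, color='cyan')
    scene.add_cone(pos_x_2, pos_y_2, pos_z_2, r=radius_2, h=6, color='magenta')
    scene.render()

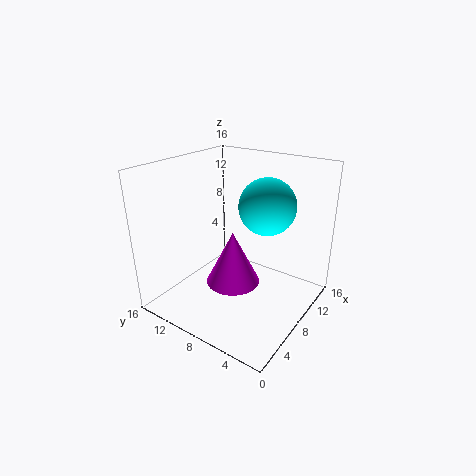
pos_y_1 = 5
pos_z_1 = 12
pos_x_2 = 7
pos_y_2 = 8
pos_z_2 = 3
radius_2 = 3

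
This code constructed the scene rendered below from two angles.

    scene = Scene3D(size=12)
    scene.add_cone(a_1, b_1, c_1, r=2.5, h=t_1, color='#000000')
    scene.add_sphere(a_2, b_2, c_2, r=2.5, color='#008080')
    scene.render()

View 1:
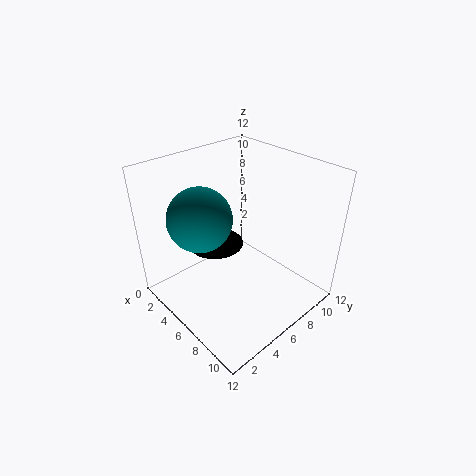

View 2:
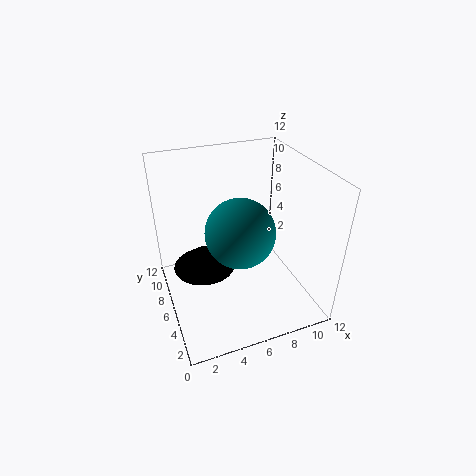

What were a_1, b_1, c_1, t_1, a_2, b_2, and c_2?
a_1 = 3, b_1 = 6, c_1 = 4, t_1 = 2, a_2 = 5, b_2 = 3, c_2 = 8.5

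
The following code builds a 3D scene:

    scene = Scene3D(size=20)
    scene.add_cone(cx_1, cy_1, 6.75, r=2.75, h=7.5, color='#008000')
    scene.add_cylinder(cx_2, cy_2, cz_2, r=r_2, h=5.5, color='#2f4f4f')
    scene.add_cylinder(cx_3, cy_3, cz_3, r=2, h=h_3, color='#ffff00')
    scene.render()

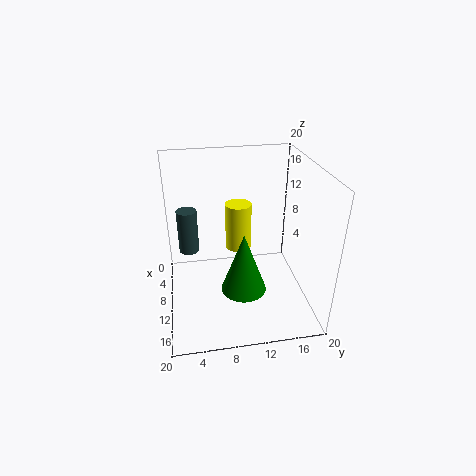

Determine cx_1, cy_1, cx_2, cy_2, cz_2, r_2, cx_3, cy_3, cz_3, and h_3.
cx_1 = 16.75, cy_1 = 9.5, cx_2 = 12.25, cy_2 = 3.25, cz_2 = 10.25, r_2 = 1.25, cx_3 = 4.75, cy_3 = 11, cz_3 = 5.5, h_3 = 7.25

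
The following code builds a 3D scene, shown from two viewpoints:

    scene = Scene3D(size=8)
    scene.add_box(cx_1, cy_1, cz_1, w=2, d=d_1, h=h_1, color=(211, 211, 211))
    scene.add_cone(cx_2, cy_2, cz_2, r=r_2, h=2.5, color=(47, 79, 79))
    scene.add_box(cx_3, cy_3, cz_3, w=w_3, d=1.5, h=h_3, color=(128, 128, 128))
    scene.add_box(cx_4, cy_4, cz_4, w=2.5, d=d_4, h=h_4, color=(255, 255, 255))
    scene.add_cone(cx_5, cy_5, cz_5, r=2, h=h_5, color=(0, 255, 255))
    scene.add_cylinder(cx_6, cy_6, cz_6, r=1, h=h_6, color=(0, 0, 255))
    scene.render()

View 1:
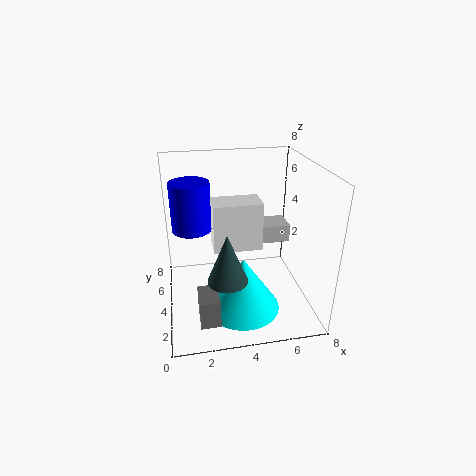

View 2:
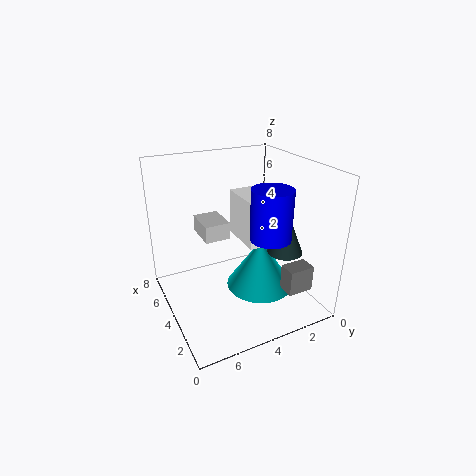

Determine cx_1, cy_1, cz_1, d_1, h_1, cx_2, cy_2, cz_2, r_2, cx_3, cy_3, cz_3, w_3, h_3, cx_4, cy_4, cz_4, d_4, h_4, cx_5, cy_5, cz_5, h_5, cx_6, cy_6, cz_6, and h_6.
cx_1 = 5, cy_1 = 4, cz_1 = 3.5, d_1 = 1.5, h_1 = 1, cx_2 = 3, cy_2 = 1.5, cz_2 = 3, r_2 = 1, cx_3 = 1.5, cy_3 = 0.5, cz_3 = 1, w_3 = 1, h_3 = 1.5, cx_4 = 2.5, cy_4 = 2.5, cz_4 = 4, d_4 = 1.5, h_4 = 2.5, cx_5 = 4, cy_5 = 2.5, cz_5 = 0.5, h_5 = 3, cx_6 = 1.5, cy_6 = 3.5, cz_6 = 5, h_6 = 2.5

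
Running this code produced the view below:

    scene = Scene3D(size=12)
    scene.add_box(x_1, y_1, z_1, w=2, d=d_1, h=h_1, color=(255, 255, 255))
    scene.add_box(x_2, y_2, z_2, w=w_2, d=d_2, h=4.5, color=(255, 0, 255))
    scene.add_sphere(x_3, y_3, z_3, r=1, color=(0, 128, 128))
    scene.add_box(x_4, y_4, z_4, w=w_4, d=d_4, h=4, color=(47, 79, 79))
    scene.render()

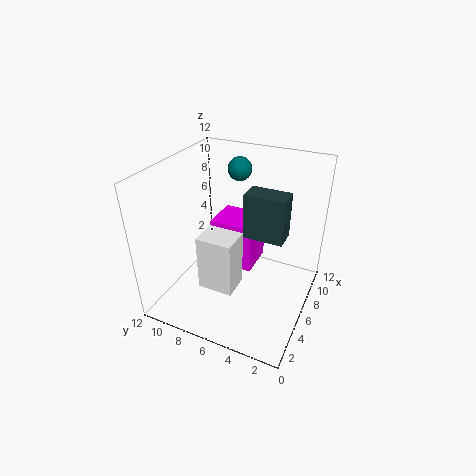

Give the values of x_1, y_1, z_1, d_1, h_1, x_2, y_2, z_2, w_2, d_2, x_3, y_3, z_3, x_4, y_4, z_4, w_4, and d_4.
x_1 = 0.5; y_1 = 4; z_1 = 5; d_1 = 2.5; h_1 = 4; x_2 = 7.5; y_2 = 5.5; z_2 = 1.5; w_2 = 3.5; d_2 = 4; x_3 = 8.5; y_3 = 7; z_3 = 11; x_4 = 7; y_4 = 2.5; z_4 = 5.5; w_4 = 2; d_4 = 3.5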